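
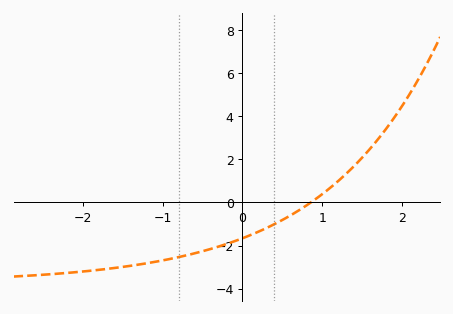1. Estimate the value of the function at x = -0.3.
-2.05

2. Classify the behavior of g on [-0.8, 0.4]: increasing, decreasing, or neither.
increasing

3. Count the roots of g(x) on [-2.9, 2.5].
1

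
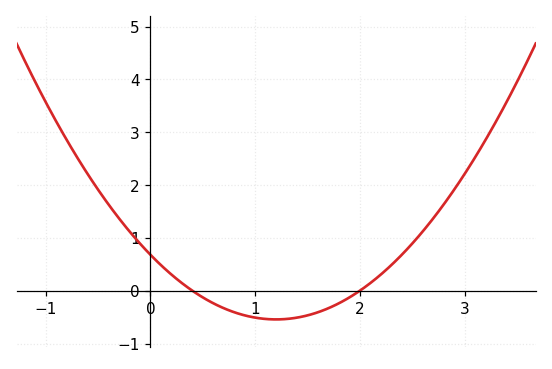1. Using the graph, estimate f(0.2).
0.3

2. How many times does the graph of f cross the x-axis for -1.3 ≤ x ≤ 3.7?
2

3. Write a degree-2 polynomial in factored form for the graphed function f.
y = 0.85(x - 0.4)(x - 2)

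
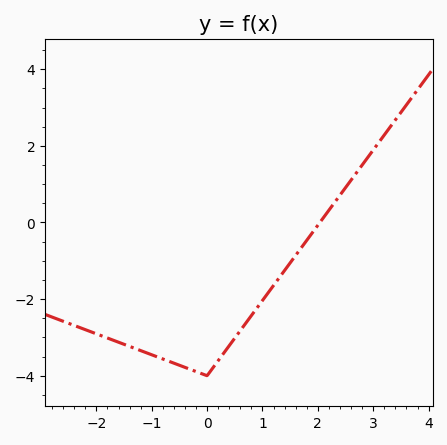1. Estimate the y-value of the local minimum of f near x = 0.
-4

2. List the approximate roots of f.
2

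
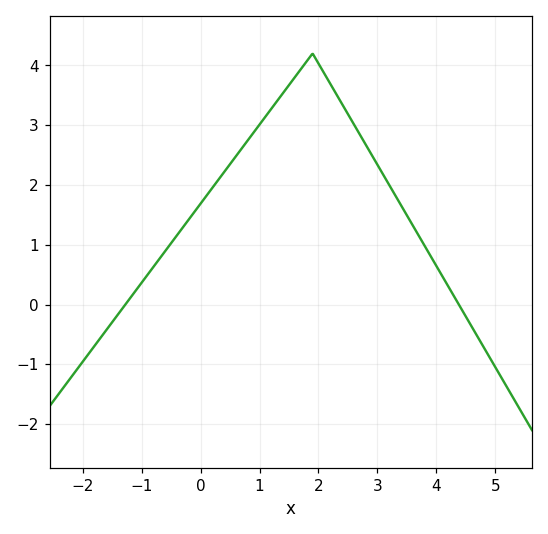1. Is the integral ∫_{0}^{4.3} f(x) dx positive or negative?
positive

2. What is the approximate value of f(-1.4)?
-0.164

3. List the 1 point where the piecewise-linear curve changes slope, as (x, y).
(1.9, 4.2)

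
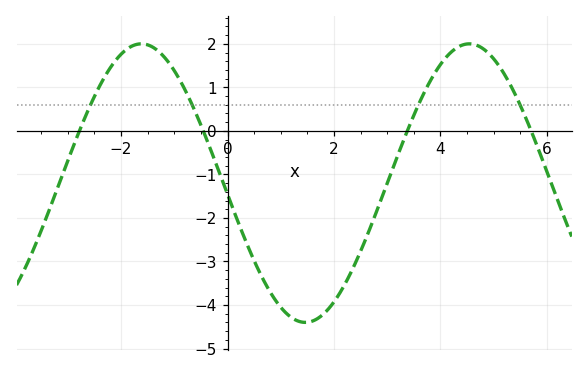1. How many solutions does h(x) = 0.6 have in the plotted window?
4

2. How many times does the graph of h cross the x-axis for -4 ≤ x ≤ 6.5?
4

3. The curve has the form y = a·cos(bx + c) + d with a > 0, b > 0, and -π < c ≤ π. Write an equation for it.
y = 3.2cos(1.02x + 1.65) - 1.2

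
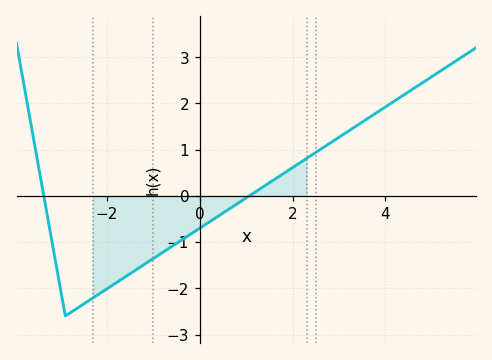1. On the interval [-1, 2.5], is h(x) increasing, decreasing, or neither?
increasing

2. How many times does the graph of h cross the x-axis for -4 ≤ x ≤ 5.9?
2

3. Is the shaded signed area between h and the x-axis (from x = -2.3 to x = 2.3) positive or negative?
negative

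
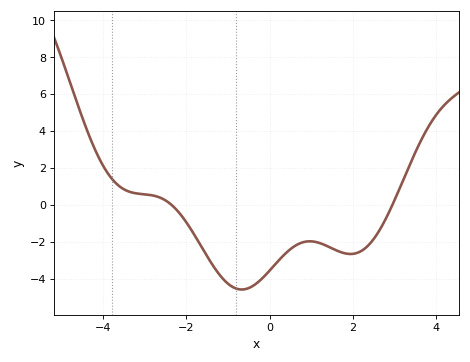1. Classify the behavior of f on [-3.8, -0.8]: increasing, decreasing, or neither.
decreasing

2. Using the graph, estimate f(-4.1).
2.6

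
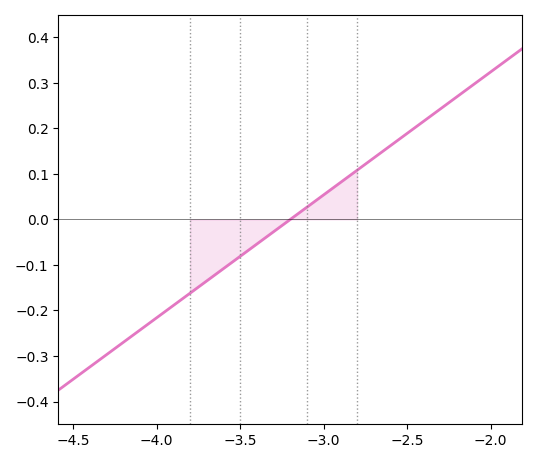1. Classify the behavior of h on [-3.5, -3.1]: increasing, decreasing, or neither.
increasing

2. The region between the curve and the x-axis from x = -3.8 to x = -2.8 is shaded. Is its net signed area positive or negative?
negative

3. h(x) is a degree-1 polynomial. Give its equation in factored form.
y = 0.27(x + 3.2)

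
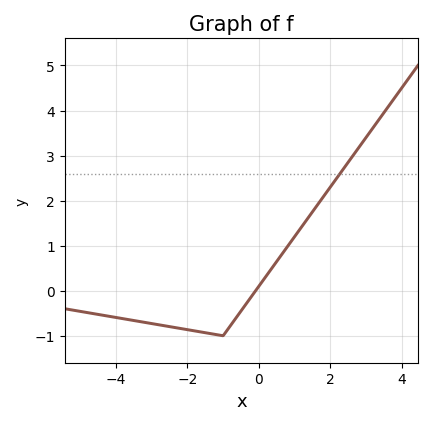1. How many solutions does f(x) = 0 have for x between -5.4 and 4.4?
1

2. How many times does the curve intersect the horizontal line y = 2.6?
1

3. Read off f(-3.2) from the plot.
-0.7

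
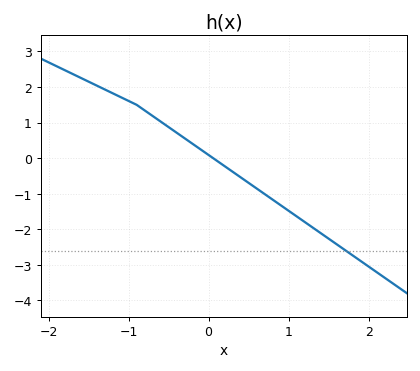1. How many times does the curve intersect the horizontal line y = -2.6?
1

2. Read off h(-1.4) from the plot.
2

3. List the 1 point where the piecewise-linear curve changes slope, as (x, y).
(-0.9, 1.5)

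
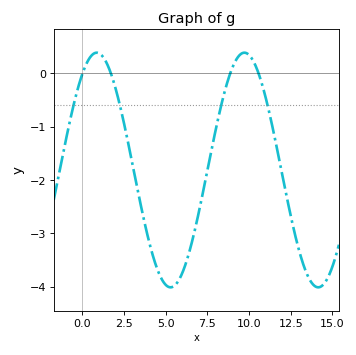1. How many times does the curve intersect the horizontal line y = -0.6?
4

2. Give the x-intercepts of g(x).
0.021, 1.72, 8.87, 10.6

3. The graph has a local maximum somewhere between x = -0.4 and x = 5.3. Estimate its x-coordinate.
0.868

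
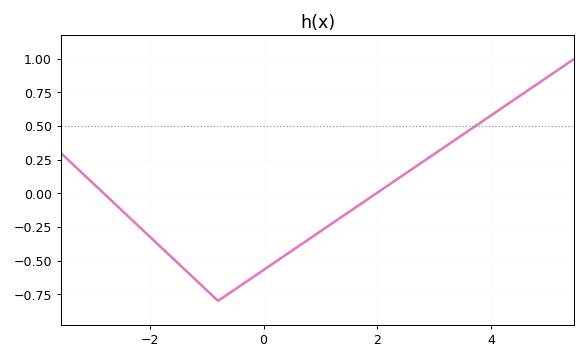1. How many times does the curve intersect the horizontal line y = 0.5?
1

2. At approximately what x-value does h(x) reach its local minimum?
-0.798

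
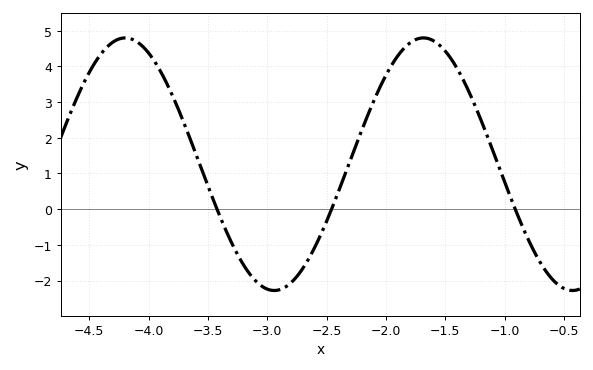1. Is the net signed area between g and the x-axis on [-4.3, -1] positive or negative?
positive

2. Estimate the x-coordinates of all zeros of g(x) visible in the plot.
-3.4, -2.5, -0.9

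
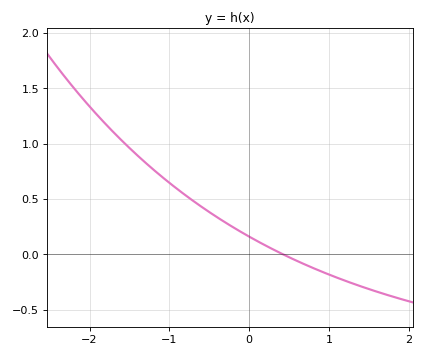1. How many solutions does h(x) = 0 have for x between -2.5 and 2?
1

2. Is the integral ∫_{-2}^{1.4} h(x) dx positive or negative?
positive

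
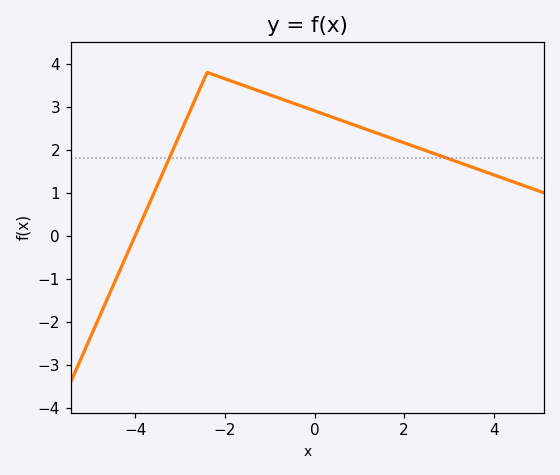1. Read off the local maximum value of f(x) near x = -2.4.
3.8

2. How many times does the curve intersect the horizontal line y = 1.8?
2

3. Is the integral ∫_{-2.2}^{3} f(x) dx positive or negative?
positive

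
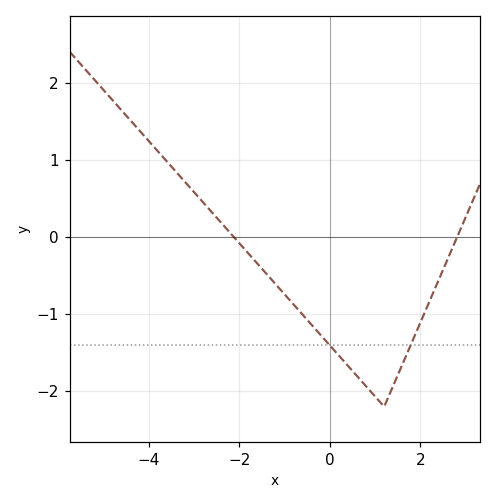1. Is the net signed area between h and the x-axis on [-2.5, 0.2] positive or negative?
negative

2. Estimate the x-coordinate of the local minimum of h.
1.2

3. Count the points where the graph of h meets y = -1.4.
2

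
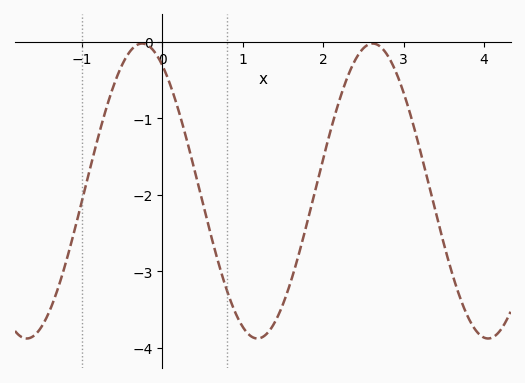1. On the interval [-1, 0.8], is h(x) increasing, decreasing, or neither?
neither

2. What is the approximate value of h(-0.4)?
-0.121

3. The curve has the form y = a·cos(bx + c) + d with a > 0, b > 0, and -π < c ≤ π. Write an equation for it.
y = 1.93cos(2.19x + 0.552) - 1.95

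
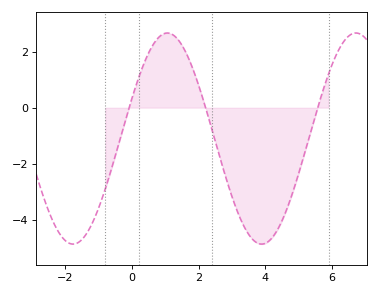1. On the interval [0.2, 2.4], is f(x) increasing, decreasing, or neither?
neither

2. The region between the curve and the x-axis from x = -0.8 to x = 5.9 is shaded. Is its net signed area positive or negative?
negative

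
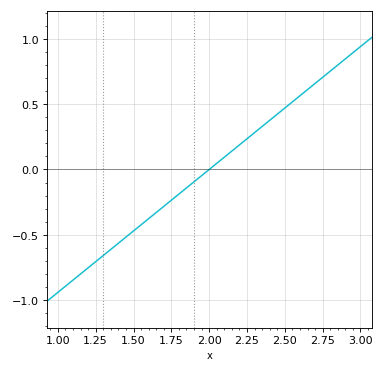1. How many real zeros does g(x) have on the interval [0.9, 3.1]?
1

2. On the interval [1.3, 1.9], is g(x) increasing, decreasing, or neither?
increasing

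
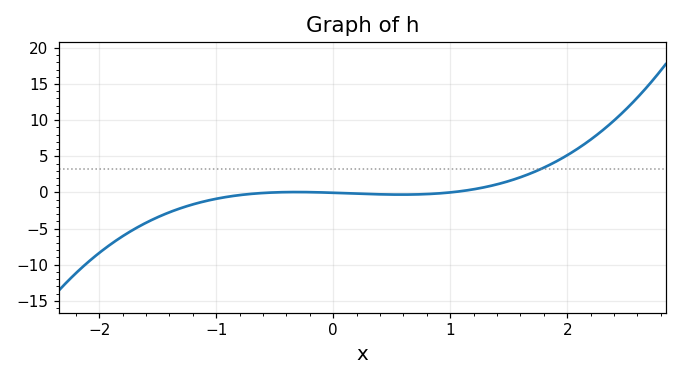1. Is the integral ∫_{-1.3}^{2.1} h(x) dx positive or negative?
positive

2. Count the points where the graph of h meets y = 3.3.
1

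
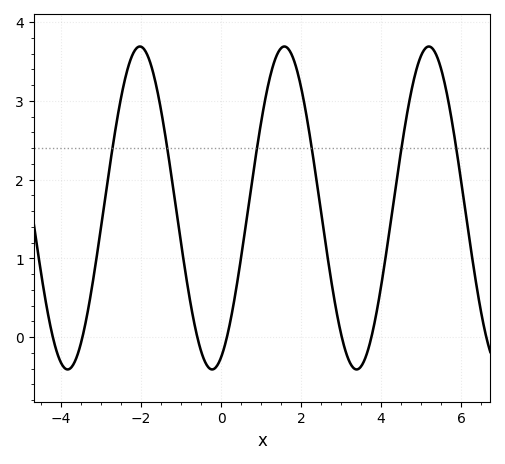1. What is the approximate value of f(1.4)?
3.59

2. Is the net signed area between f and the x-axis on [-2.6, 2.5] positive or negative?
positive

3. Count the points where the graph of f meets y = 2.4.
6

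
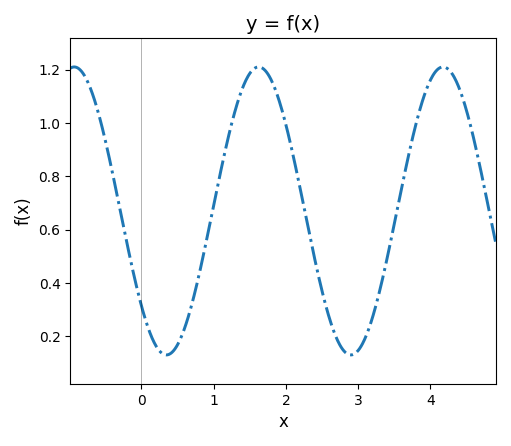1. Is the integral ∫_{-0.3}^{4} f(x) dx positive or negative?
positive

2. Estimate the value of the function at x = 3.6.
0.76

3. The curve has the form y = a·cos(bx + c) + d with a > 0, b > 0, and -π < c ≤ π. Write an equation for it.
y = 0.54cos(2.5x + 2.3) + 0.67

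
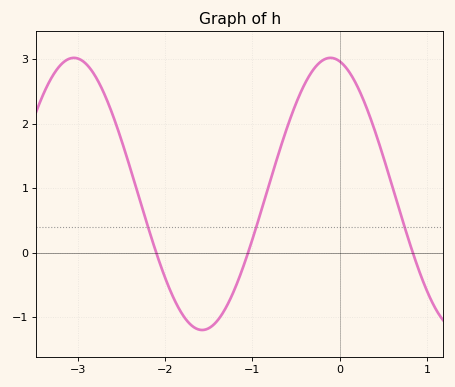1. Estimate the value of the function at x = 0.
2.96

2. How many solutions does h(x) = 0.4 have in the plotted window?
3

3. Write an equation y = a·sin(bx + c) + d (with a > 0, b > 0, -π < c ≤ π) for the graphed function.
y = 2.11sin(2.14x + 1.8) + 0.91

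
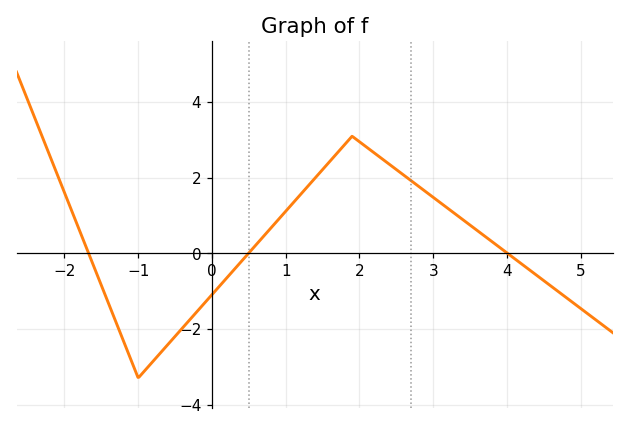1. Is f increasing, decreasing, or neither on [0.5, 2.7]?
neither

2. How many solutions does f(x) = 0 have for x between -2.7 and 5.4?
3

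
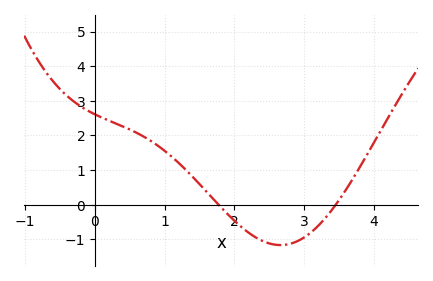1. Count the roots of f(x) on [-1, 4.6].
2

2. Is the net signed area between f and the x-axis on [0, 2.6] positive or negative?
positive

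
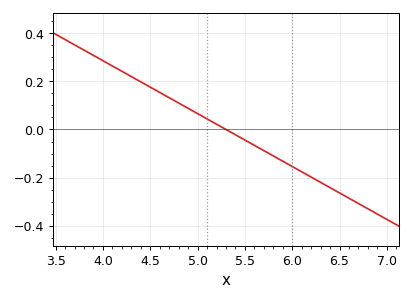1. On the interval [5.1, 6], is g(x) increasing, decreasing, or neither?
decreasing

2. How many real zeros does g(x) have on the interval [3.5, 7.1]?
1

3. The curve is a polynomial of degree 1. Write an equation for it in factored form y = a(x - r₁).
y = -0.22(x - 5.3)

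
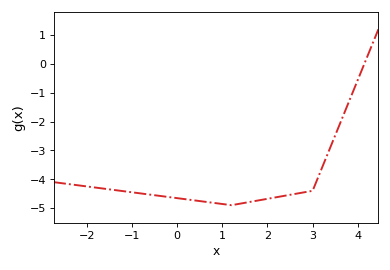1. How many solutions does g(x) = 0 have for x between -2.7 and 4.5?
1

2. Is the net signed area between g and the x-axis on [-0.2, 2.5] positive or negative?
negative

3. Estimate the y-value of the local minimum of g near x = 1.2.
-4.9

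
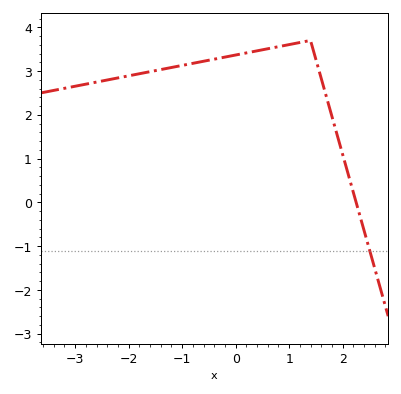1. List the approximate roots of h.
2.3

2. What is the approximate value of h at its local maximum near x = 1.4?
3.7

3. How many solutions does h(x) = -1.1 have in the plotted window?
1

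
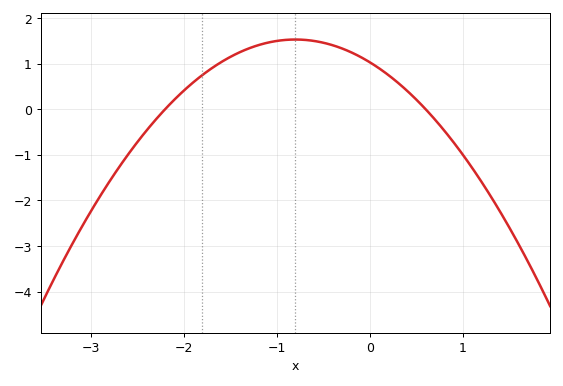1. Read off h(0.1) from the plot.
0.9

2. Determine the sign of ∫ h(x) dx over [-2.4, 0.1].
positive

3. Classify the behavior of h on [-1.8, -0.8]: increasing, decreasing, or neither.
increasing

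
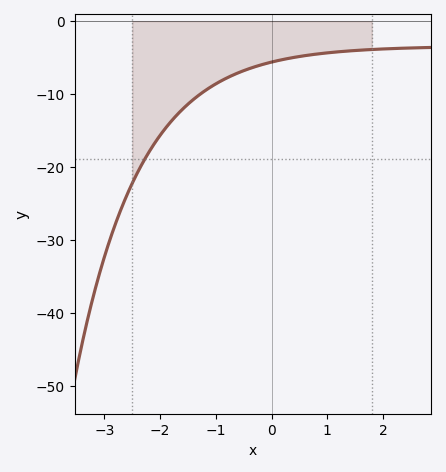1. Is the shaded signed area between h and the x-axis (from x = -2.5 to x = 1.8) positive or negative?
negative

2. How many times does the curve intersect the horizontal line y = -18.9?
1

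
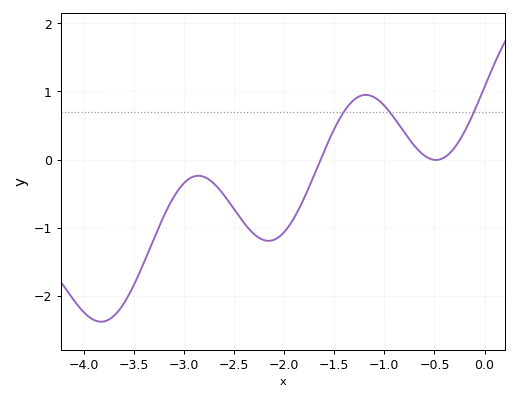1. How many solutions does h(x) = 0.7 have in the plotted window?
3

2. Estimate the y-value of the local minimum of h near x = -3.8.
-2.4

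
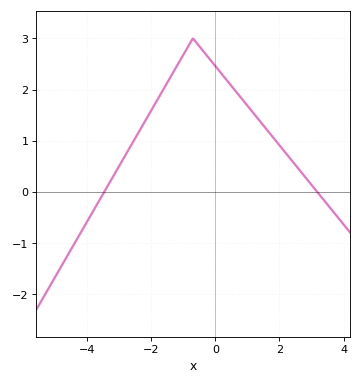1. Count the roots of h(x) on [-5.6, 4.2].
2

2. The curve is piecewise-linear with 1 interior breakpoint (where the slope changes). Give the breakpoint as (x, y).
(-0.7, 3)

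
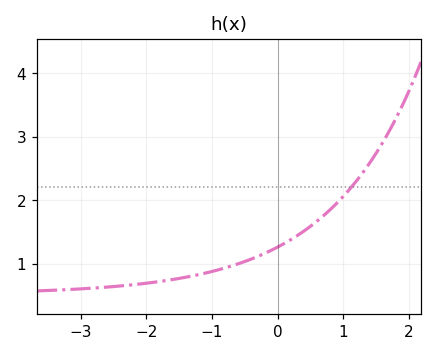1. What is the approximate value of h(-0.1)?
1.2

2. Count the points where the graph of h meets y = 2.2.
1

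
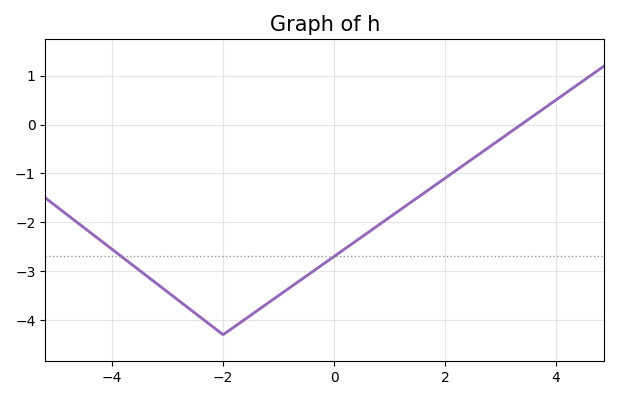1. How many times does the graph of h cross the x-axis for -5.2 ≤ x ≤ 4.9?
1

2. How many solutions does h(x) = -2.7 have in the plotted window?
2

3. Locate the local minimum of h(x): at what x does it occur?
-2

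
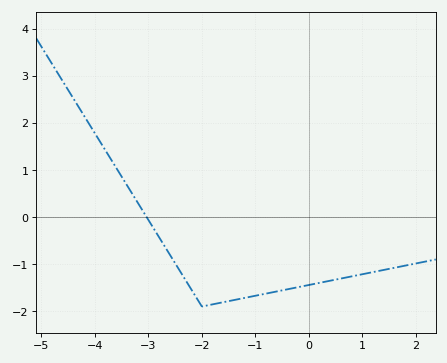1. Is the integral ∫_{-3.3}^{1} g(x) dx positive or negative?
negative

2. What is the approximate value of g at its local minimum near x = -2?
-1.9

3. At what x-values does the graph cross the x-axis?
-3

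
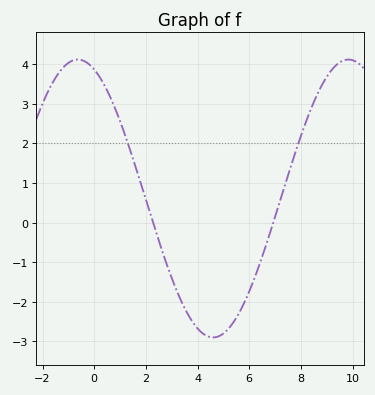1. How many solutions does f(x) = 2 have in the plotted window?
2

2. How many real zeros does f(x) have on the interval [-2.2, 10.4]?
2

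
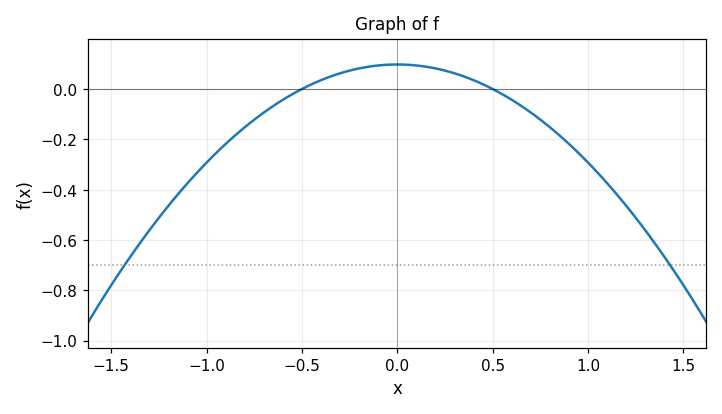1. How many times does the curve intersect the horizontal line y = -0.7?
2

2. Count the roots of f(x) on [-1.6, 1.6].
2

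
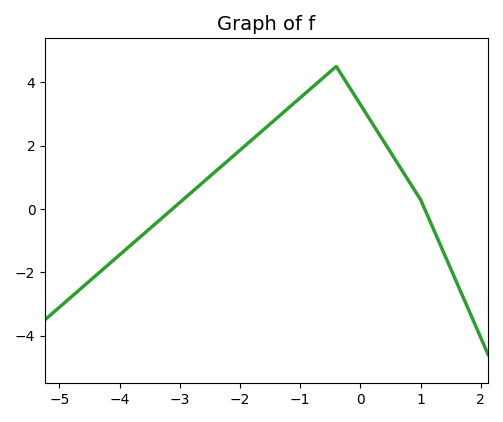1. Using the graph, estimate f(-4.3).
-1.95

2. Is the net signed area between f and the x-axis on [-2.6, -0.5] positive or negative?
positive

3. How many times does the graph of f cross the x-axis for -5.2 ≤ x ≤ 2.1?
2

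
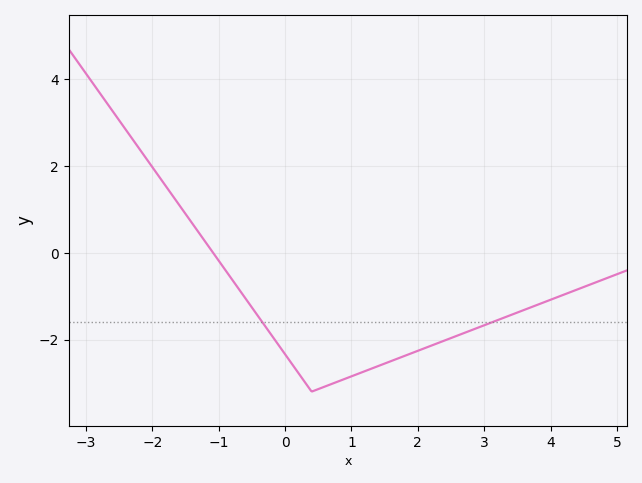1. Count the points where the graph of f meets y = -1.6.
2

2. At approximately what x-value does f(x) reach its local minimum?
0.4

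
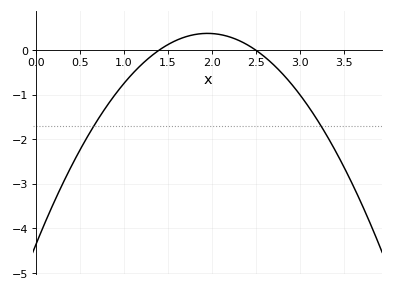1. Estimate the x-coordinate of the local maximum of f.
1.95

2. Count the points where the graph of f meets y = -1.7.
2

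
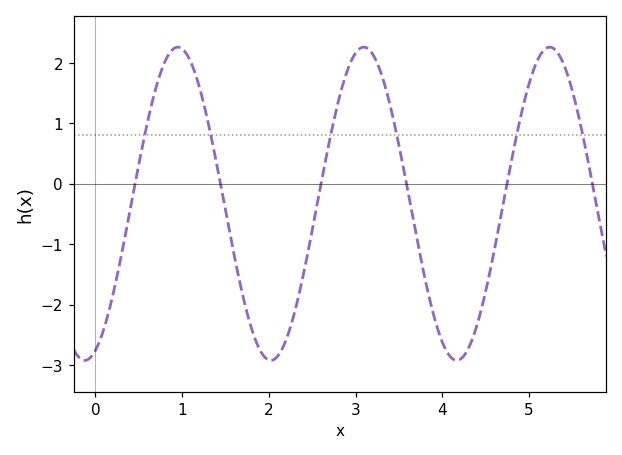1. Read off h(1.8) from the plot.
-2.39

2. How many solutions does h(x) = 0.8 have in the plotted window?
6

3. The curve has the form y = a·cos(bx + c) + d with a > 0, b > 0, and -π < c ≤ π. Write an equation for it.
y = 2.59cos(2.93x - 2.78) - 0.33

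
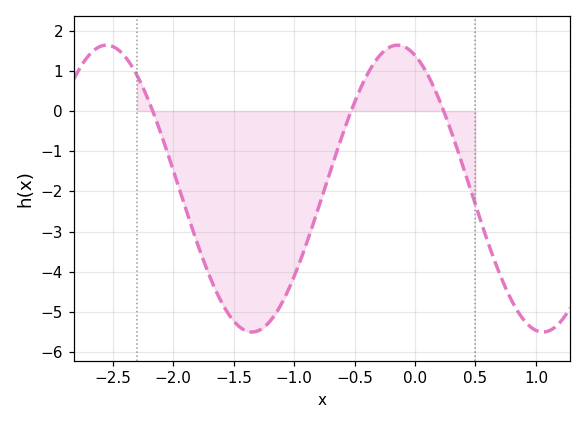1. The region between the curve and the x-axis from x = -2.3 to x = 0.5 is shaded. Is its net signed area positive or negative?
negative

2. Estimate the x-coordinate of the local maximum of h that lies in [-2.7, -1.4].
-2.6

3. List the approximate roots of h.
-2.2, -0.5, 0.2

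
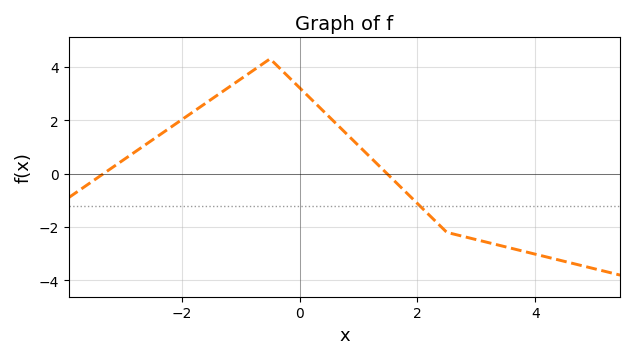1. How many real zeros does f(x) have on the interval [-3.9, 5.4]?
2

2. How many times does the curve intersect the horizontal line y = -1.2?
1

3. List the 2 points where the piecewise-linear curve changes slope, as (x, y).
(-0.5, 4.3); (2.5, -2.2)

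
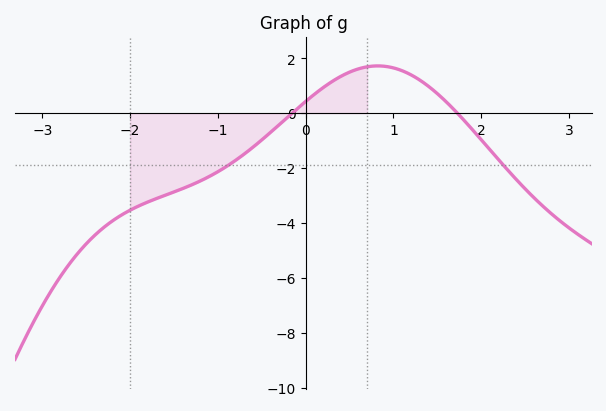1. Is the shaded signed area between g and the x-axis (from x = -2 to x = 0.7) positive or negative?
negative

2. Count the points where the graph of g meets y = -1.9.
2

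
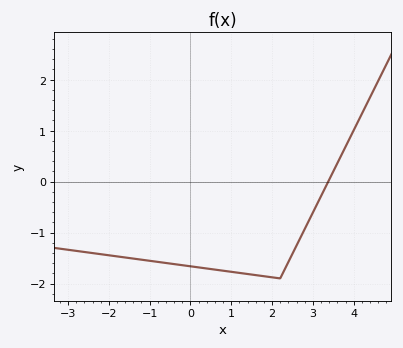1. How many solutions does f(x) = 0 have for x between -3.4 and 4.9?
1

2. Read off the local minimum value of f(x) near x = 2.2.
-1.9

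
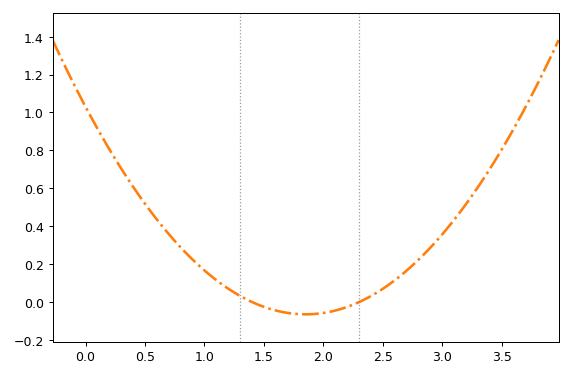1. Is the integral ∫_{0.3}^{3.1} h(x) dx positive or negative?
positive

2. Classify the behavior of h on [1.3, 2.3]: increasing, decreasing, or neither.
neither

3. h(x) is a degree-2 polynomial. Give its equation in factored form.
y = 0.32(x - 1.4)(x - 2.3)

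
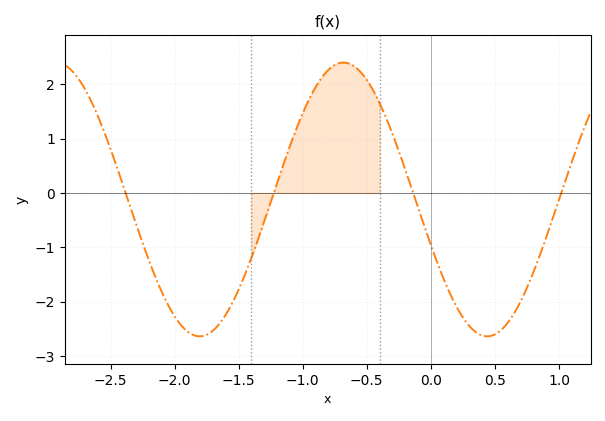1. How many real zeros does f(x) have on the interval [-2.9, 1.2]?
4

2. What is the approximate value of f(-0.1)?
-0.3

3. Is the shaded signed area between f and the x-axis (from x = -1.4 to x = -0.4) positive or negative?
positive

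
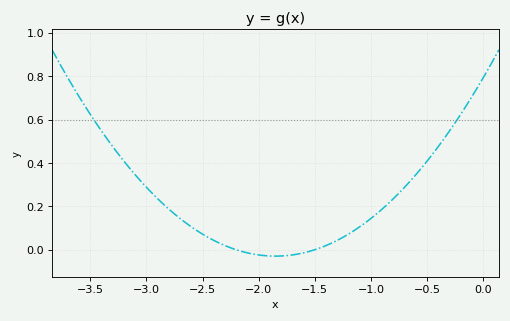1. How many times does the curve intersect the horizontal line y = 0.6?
2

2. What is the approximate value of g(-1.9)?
-0.029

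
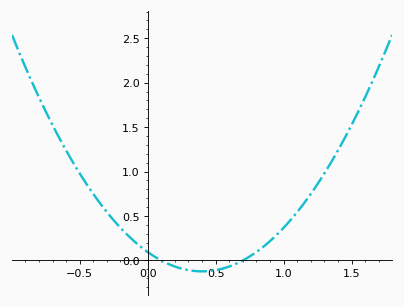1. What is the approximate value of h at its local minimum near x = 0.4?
-0.122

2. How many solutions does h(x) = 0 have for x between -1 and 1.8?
2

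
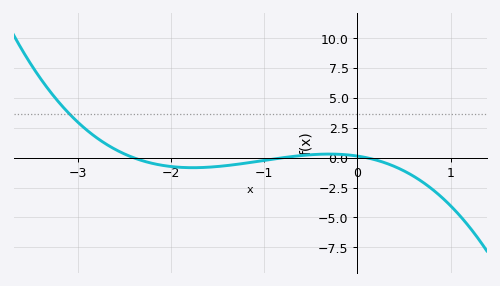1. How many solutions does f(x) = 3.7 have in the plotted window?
1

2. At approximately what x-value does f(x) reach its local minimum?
-1.76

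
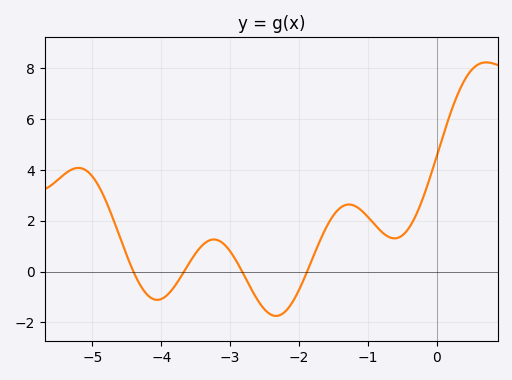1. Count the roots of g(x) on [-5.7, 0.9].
4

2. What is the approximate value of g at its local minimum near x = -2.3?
-1.8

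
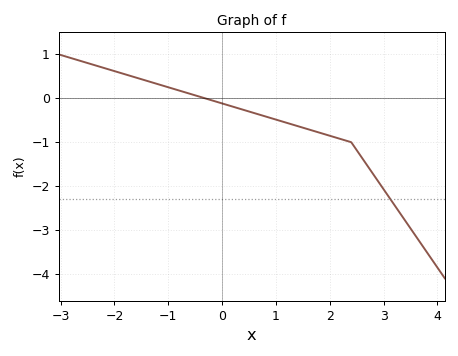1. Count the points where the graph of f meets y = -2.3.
1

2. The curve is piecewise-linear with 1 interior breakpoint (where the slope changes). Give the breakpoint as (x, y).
(2.4, -1)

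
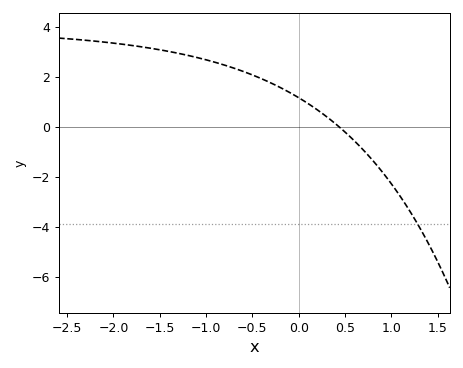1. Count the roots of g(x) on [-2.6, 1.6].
1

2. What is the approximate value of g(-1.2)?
2.87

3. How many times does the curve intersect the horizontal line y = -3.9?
1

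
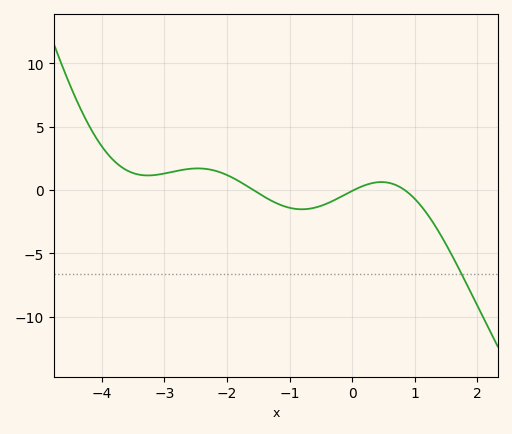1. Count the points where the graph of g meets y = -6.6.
1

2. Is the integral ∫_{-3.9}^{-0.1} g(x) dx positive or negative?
positive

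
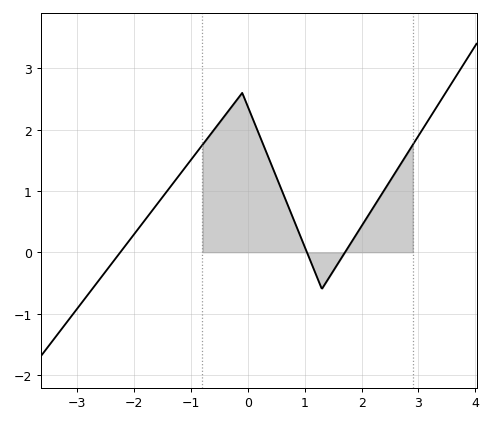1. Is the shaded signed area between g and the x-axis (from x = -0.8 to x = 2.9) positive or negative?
positive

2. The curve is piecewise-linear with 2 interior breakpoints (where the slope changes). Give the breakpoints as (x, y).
(-0.1, 2.6); (1.3, -0.6)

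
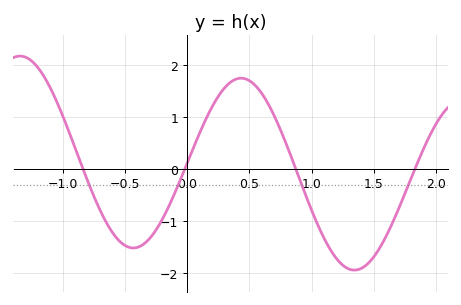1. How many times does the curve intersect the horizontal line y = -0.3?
4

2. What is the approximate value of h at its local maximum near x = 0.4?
1.8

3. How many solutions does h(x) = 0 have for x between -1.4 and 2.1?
4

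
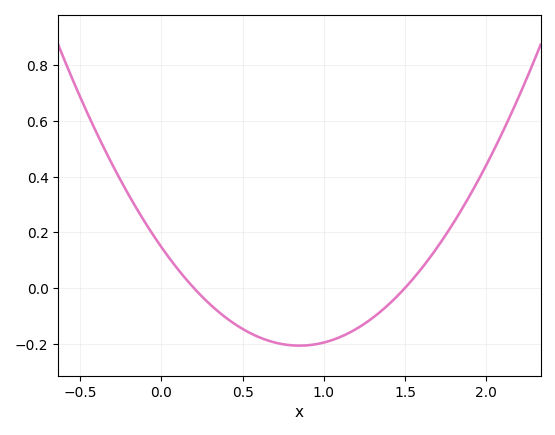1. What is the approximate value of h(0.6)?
-0.176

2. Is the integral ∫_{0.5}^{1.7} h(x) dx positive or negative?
negative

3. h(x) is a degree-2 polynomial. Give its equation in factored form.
y = 0.49(x - 0.2)(x - 1.5)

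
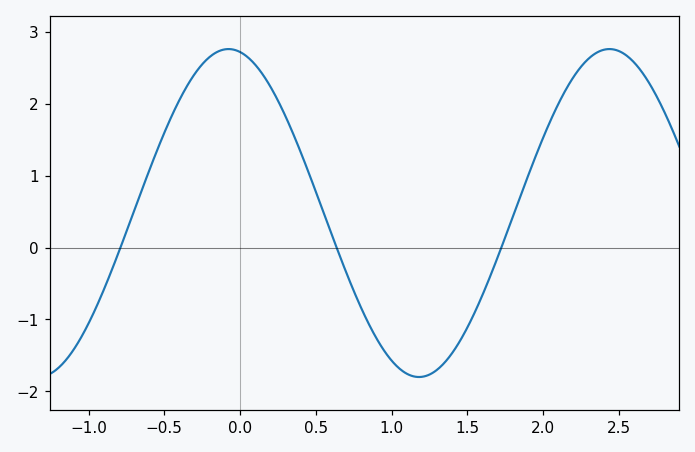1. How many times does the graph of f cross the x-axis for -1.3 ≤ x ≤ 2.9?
3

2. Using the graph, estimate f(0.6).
0.2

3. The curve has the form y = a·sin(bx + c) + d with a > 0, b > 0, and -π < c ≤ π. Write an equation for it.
y = 2.28sin(2.5x + 1.8) + 0.48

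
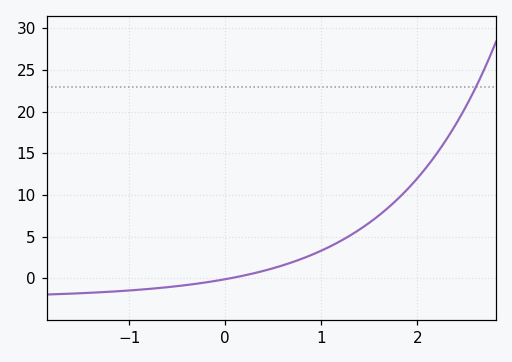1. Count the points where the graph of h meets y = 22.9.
1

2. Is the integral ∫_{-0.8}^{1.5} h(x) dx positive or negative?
positive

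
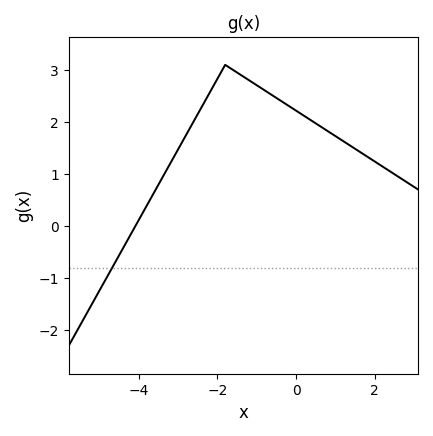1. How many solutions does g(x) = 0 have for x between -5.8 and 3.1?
1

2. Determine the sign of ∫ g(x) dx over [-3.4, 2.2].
positive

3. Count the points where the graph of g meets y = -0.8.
1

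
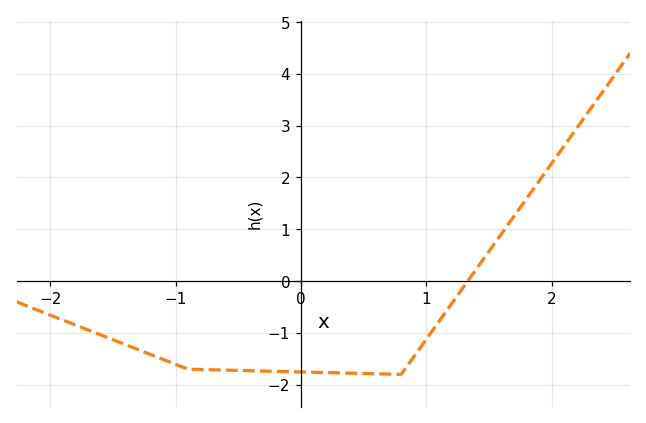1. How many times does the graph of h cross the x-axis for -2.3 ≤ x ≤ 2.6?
1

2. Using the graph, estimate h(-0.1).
-1.7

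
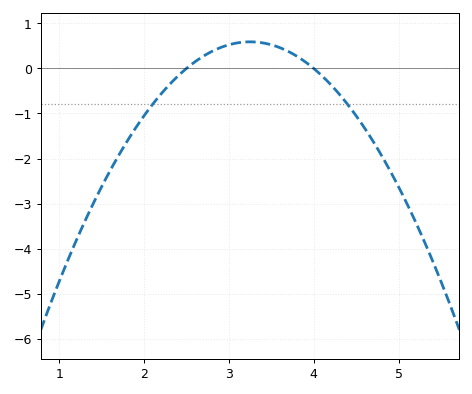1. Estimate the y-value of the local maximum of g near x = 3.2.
0.591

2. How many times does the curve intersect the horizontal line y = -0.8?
2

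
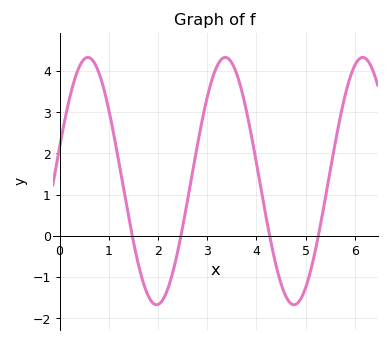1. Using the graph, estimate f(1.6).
-0.688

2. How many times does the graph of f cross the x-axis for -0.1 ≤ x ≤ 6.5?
4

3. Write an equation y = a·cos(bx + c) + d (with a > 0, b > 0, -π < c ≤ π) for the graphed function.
y = 3cos(2.25x - 1.29) + 1.33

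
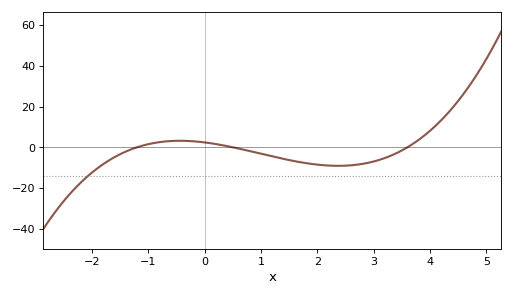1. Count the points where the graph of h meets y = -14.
1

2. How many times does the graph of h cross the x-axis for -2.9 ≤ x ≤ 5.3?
3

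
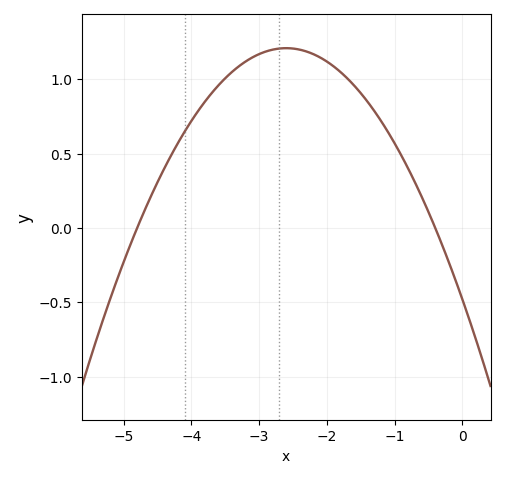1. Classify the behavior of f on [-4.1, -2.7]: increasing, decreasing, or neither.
increasing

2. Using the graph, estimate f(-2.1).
1.15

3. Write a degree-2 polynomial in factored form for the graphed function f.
y = -0.25(x + 4.8)(x + 0.4)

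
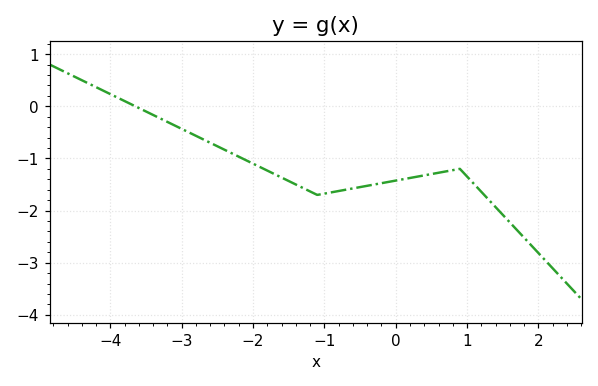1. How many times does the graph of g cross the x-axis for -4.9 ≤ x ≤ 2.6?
1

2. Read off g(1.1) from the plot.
-1.49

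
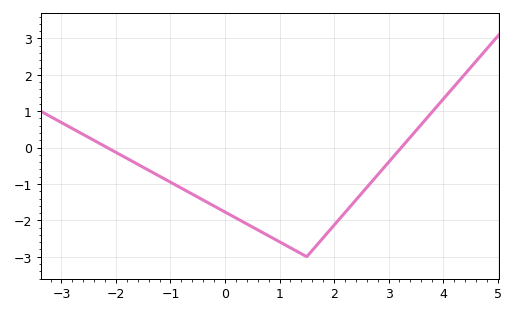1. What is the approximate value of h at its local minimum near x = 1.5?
-3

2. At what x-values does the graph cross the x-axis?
-2.2, 3.2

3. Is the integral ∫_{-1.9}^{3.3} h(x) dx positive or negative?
negative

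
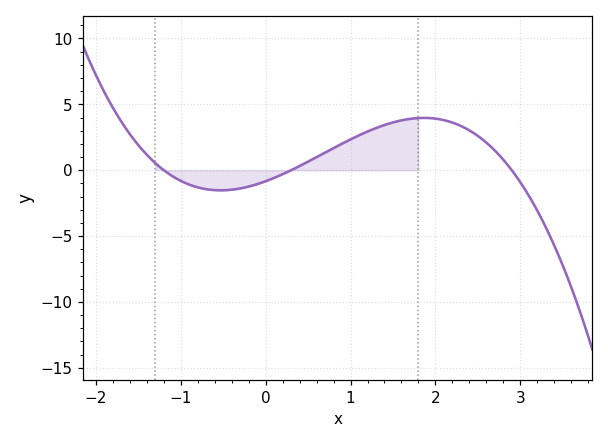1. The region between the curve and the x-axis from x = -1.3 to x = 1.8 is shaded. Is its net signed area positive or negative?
positive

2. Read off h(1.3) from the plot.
3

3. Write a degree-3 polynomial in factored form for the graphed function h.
y = -0.8(x + 1.2)(x - 0.3)(x - 2.9)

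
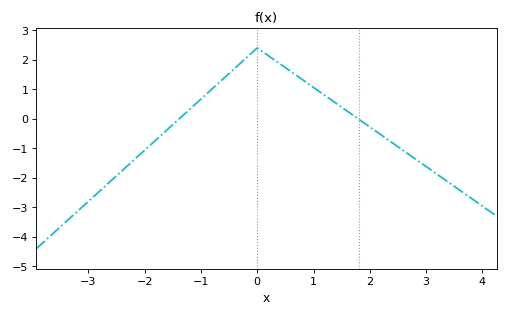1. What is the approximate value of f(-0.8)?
1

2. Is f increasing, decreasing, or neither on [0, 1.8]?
decreasing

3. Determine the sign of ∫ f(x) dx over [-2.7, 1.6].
positive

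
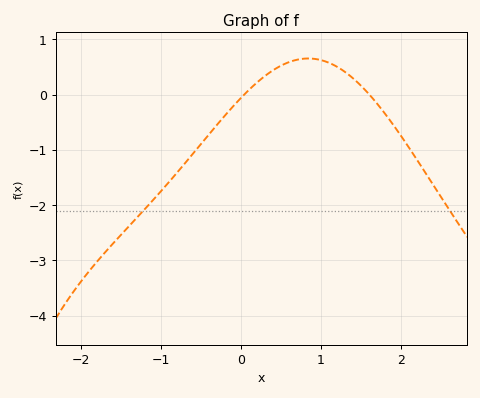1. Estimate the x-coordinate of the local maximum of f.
0.844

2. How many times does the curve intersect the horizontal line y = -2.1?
2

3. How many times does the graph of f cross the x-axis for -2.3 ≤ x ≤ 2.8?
2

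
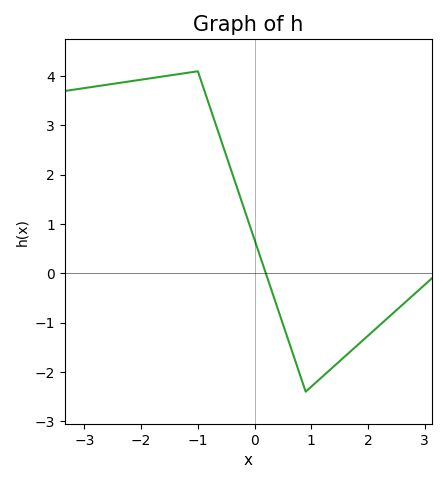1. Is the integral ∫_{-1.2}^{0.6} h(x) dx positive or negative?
positive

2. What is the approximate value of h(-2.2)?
3.9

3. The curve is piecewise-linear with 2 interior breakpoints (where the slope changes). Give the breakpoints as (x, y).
(-1, 4.1); (0.9, -2.4)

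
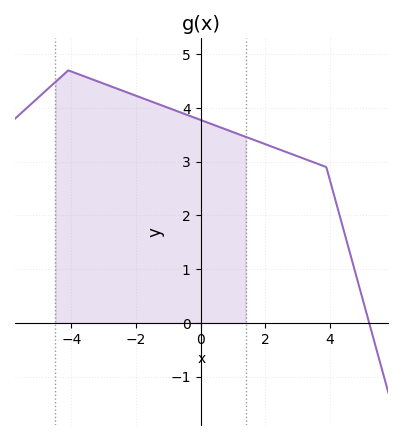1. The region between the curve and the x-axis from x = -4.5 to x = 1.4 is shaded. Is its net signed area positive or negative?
positive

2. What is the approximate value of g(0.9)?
3.6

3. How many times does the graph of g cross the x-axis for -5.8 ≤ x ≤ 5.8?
1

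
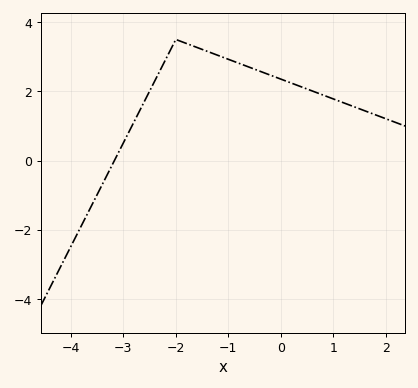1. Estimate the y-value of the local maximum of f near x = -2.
3.4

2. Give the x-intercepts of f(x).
-3.2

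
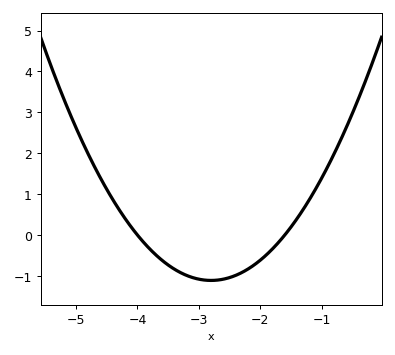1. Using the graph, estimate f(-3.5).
-0.7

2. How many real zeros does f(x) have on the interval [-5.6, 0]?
2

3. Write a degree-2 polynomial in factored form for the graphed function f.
y = 0.77(x + 4)(x + 1.6)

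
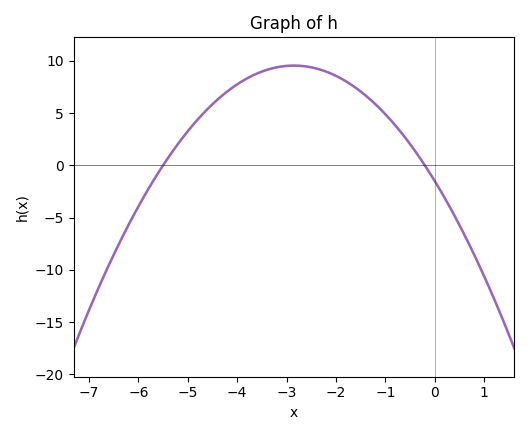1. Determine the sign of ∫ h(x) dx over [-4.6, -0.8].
positive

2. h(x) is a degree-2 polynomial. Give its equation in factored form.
y = -1.36(x + 5.5)(x + 0.2)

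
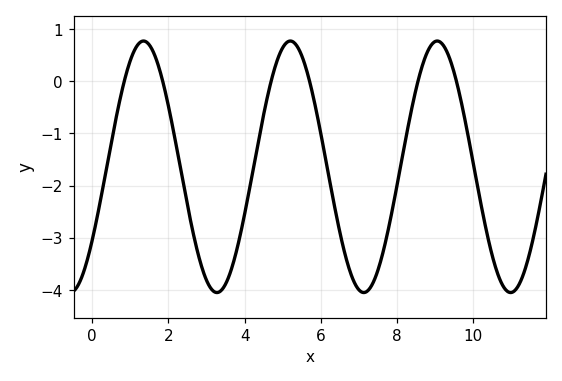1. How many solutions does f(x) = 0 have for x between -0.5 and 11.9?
6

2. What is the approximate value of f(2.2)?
-1.22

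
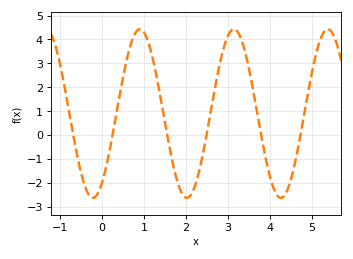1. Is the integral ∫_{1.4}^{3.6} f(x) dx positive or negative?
positive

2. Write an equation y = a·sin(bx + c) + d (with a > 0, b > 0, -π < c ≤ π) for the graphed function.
y = 3.53sin(2.81x - 0.972) + 0.9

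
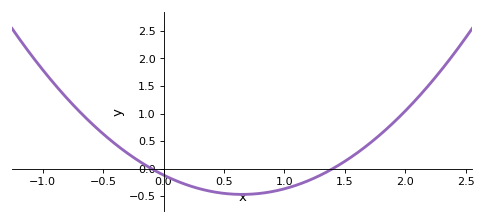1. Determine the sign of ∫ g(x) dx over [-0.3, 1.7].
negative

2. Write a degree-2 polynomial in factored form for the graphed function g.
y = 0.83(x + 0.1)(x - 1.4)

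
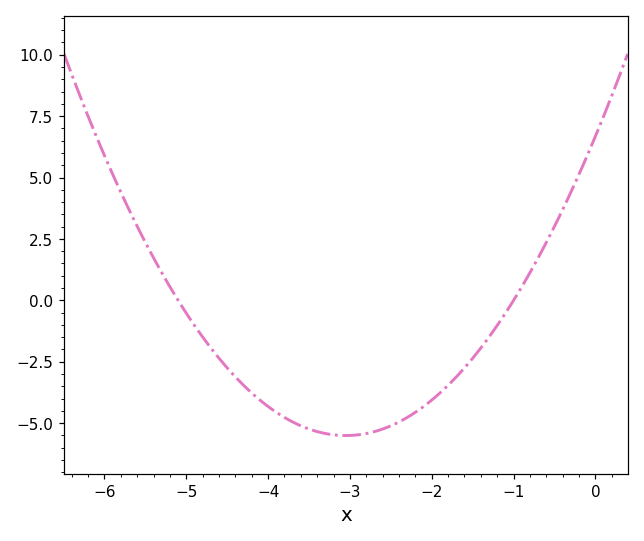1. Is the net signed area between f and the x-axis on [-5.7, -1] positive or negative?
negative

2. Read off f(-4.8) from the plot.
-1.49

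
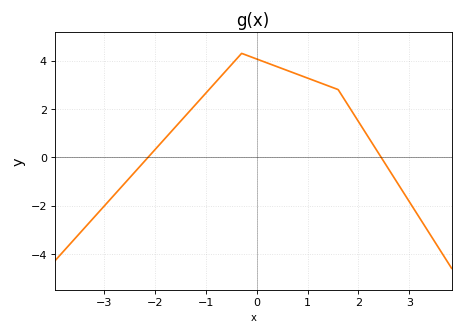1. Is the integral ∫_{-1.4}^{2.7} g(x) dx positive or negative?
positive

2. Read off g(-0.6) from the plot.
3.6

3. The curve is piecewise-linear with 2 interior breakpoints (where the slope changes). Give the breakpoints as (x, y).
(-0.3, 4.3); (1.6, 2.8)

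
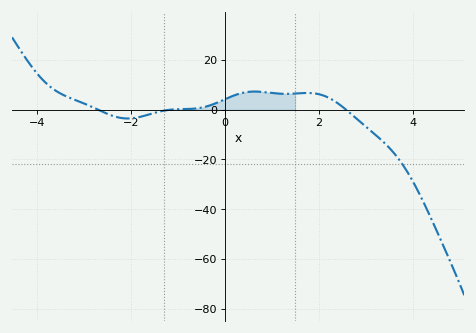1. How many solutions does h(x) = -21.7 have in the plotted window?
1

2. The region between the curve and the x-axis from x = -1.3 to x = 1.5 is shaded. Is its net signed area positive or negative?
positive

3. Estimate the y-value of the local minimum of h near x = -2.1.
-4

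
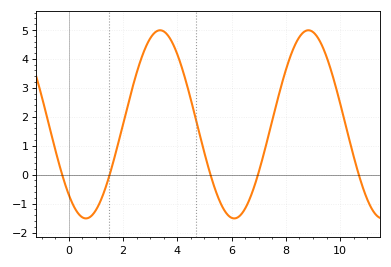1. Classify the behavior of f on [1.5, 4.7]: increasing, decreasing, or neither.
neither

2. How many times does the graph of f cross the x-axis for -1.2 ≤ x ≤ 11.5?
5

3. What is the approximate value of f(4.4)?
2.96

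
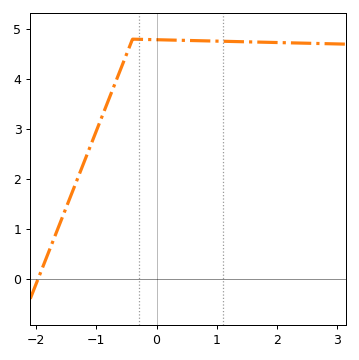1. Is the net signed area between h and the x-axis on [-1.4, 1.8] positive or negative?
positive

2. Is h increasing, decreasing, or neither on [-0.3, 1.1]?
decreasing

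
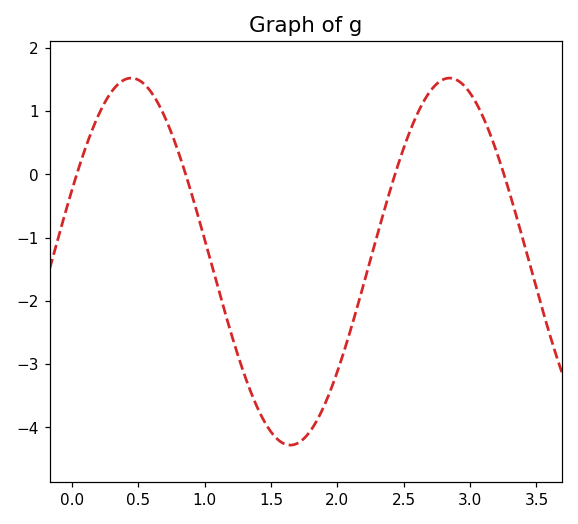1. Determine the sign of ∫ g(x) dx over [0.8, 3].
negative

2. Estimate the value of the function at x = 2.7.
1.31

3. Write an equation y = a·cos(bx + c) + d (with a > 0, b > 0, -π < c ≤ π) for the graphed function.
y = 2.9cos(2.62x - 1.17) - 1.38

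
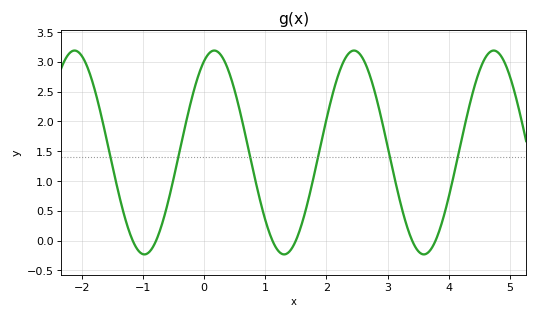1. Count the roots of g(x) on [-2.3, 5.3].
6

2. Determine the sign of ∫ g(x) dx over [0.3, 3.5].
positive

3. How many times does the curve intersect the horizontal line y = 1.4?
6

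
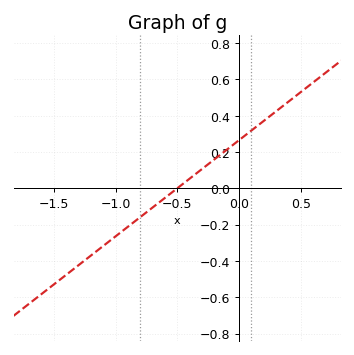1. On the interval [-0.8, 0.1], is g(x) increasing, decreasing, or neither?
increasing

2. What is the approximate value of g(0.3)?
0.42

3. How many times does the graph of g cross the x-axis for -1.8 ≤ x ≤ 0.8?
1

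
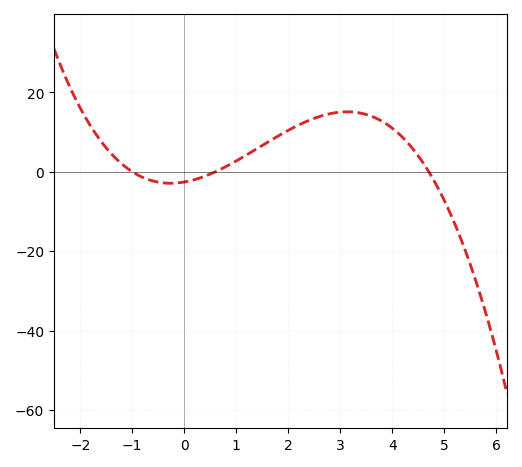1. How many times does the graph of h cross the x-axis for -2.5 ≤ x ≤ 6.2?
3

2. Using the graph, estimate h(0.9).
1.99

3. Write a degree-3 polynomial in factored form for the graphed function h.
y = -0.92(x + 1)(x - 0.6)(x - 4.7)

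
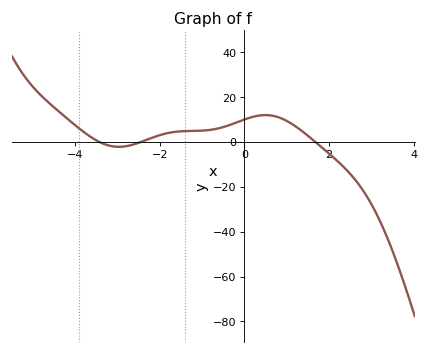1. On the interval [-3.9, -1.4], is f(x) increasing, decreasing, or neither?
neither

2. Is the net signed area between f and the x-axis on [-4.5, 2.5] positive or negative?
positive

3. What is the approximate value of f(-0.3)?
8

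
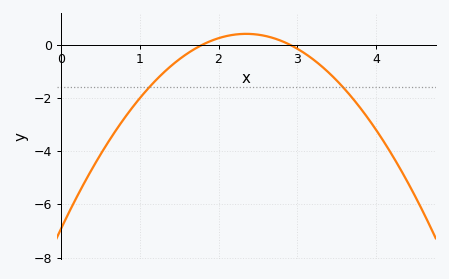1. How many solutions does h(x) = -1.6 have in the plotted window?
2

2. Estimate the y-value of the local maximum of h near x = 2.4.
0.402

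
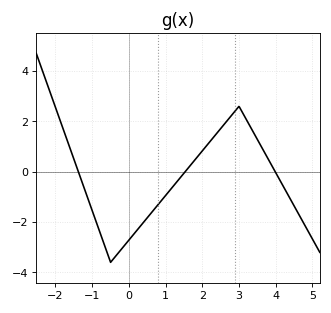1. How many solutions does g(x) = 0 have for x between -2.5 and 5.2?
3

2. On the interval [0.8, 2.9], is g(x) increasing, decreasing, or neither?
increasing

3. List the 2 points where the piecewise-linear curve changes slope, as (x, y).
(-0.5, -3.6); (3, 2.6)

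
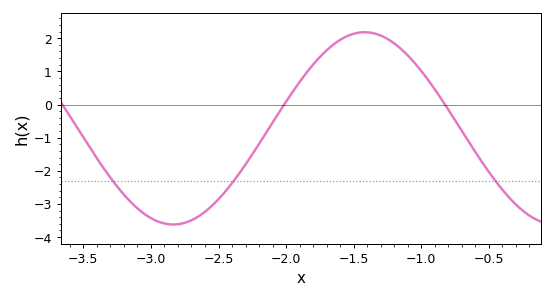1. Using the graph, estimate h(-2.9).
-3.59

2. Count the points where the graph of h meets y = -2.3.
3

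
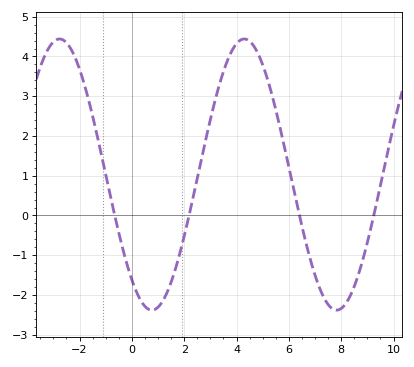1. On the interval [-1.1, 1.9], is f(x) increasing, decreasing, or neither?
neither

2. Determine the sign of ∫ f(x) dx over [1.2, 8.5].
positive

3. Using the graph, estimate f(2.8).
1.84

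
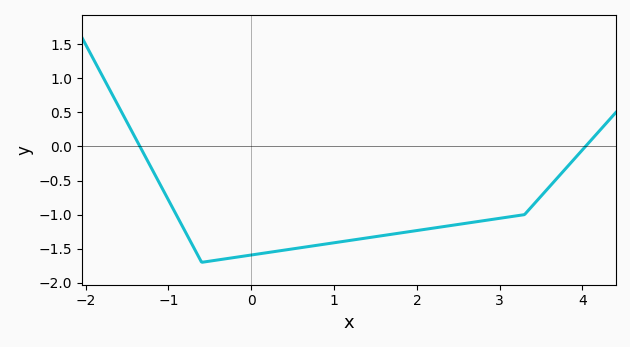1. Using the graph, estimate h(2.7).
-1.1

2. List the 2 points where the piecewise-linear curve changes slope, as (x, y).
(-0.6, -1.7); (3.3, -1)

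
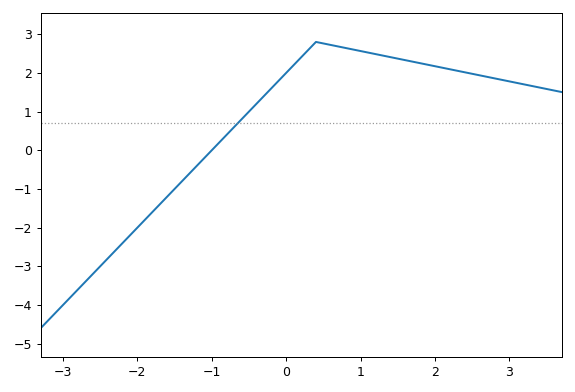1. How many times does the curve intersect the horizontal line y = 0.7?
1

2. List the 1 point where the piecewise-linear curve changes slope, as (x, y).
(0.4, 2.8)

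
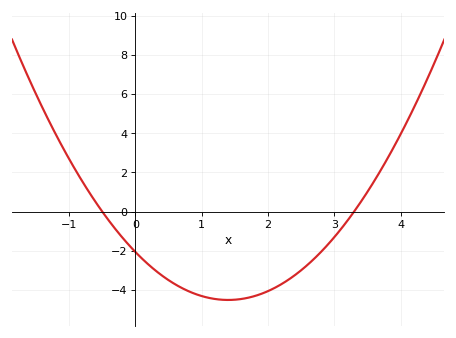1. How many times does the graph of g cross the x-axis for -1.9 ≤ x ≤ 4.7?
2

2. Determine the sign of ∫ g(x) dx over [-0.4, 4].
negative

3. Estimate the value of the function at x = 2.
-4.06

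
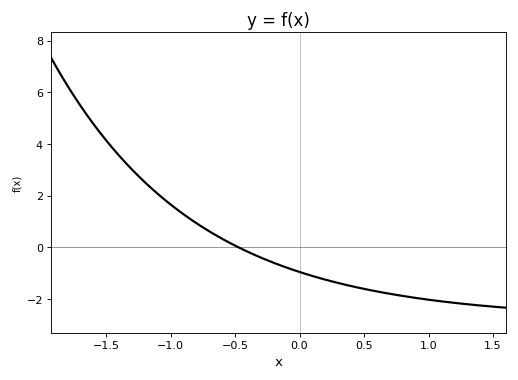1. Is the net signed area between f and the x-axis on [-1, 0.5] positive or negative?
negative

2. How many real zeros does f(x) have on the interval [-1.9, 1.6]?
1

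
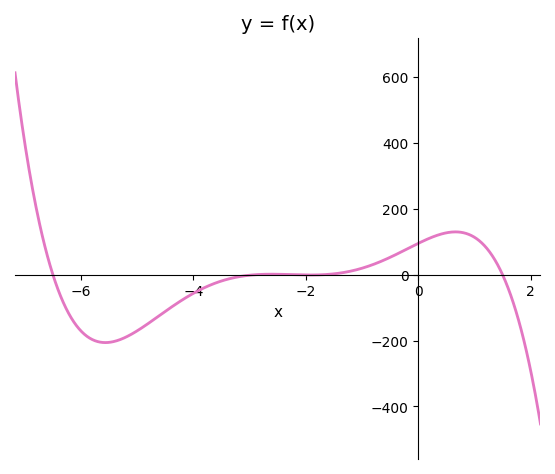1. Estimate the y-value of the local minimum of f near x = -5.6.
-206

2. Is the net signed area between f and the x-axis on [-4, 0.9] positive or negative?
positive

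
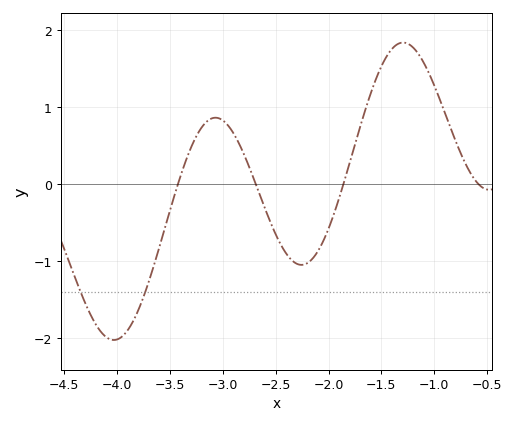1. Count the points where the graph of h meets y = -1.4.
2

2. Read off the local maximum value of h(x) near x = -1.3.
1.84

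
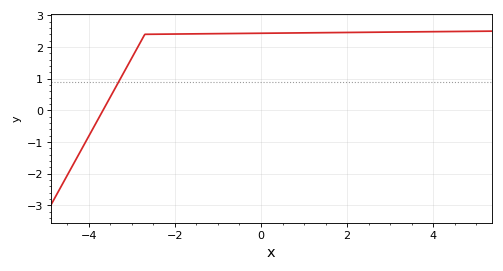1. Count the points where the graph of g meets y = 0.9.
1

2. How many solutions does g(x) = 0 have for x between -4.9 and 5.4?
1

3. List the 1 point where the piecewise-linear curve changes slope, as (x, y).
(-2.7, 2.4)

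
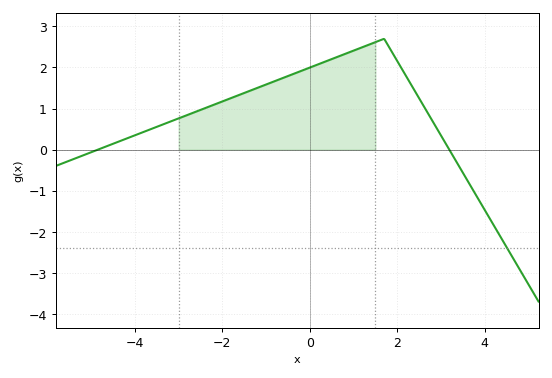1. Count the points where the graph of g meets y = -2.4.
1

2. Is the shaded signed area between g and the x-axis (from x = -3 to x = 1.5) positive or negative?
positive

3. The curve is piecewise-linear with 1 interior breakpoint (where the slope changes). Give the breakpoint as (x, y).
(1.7, 2.7)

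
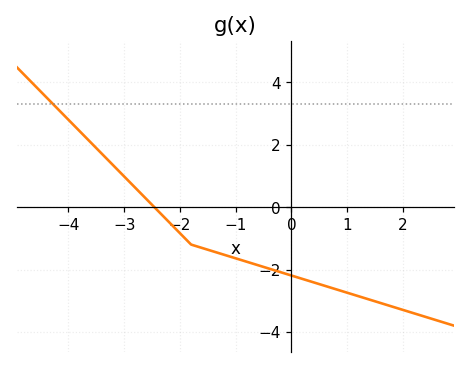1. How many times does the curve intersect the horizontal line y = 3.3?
1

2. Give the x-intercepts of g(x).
-2.46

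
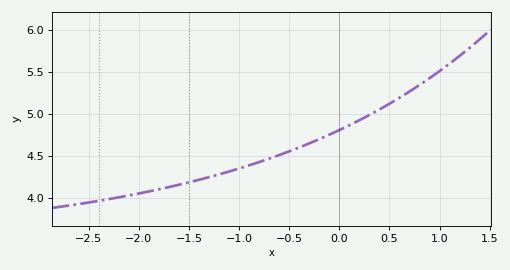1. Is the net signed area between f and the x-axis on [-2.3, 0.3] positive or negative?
positive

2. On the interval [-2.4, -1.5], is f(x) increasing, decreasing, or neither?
increasing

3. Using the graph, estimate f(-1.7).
4.15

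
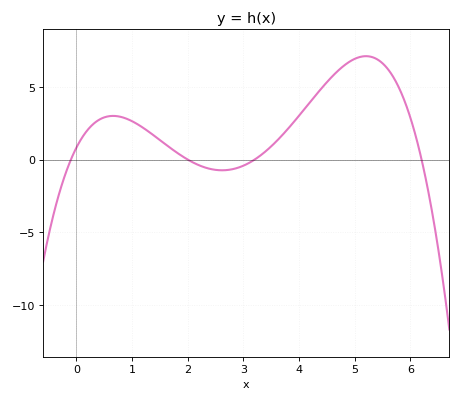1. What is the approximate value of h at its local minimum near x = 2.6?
-0.5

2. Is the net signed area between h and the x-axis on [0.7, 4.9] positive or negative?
positive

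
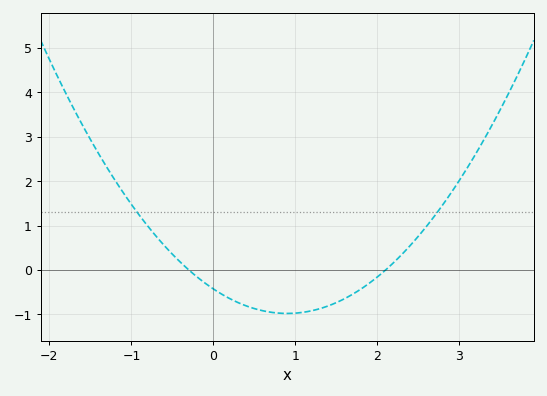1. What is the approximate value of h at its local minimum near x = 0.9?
-1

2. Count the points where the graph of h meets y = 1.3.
2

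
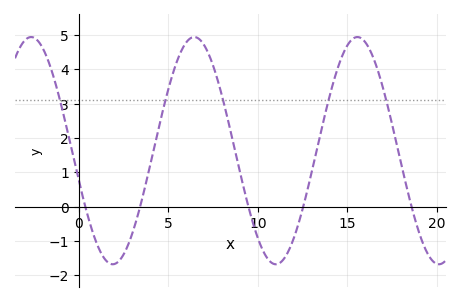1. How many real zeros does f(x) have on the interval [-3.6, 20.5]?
5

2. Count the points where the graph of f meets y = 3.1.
5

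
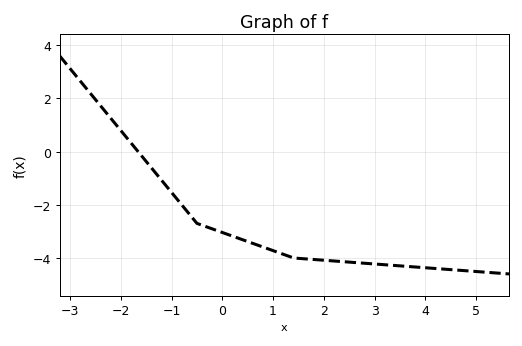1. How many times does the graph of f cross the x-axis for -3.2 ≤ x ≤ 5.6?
1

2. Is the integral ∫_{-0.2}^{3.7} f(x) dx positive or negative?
negative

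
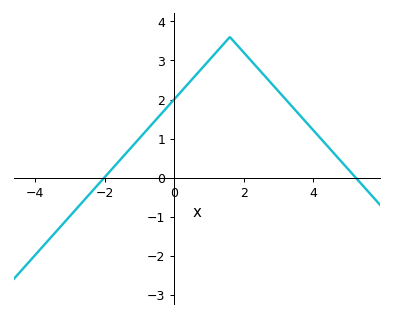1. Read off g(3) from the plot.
2.21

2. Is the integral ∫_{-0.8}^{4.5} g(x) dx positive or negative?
positive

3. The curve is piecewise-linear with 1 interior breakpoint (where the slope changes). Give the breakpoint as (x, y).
(1.6, 3.6)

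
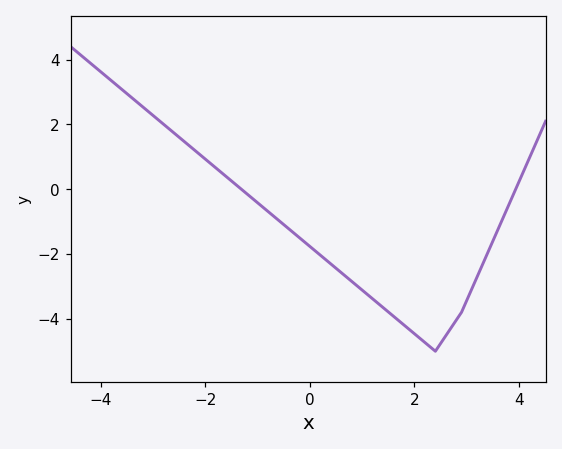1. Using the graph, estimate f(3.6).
-1.2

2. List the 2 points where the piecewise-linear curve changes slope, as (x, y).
(2.4, -5); (2.9, -3.8)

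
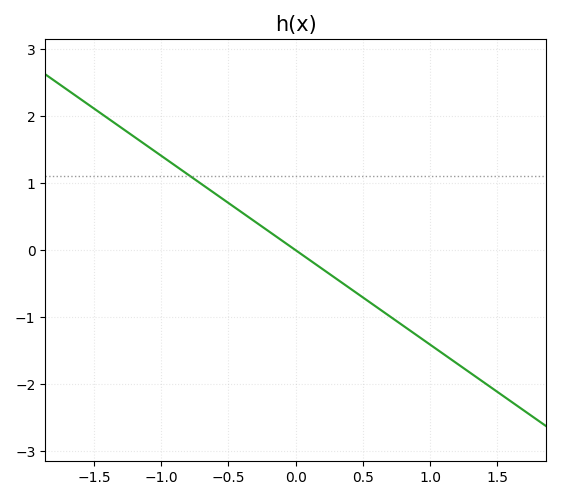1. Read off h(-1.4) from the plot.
2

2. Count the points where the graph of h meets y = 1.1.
1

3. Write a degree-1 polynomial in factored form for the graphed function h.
y = -1.41(x - 0)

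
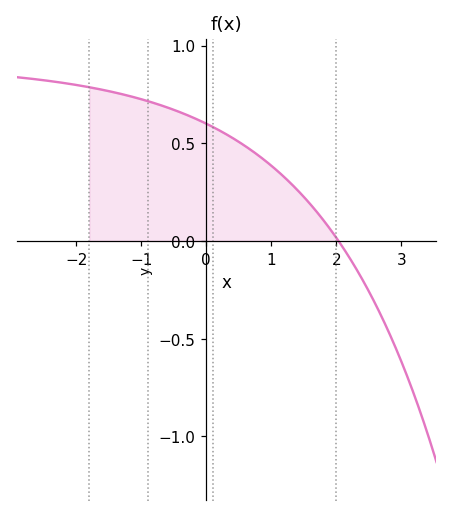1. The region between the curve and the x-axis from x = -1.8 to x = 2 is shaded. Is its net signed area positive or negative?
positive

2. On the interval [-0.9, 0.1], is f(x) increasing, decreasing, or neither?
decreasing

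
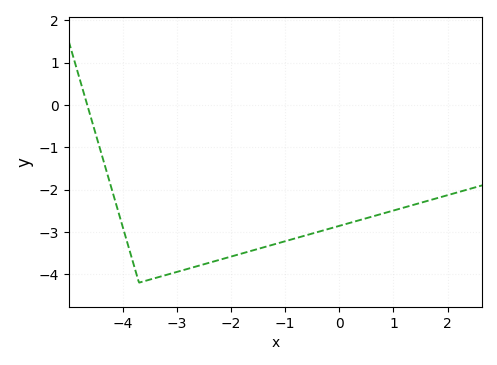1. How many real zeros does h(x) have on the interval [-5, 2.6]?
1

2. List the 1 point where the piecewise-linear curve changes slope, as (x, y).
(-3.7, -4.2)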